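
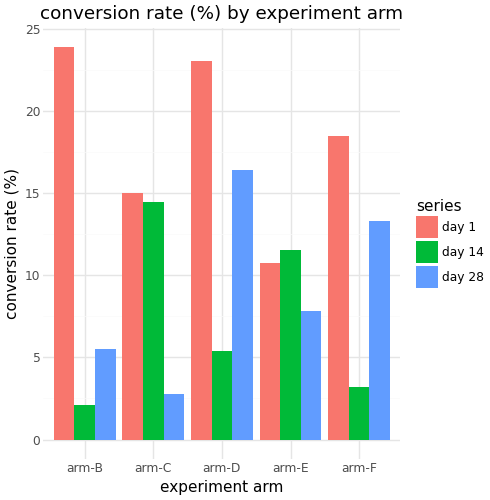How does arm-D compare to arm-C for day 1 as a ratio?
≈ 1.71×

arm-D ≈ 24, arm-C ≈ 14; 24/14 ≈ 1.71.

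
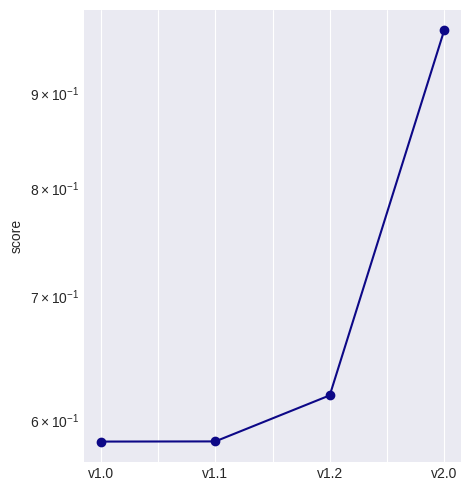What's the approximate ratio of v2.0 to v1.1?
≈ 1.58×

v2.0 ≈ 0.95, v1.1 ≈ 0.60; 0.95/0.60 ≈ 1.58.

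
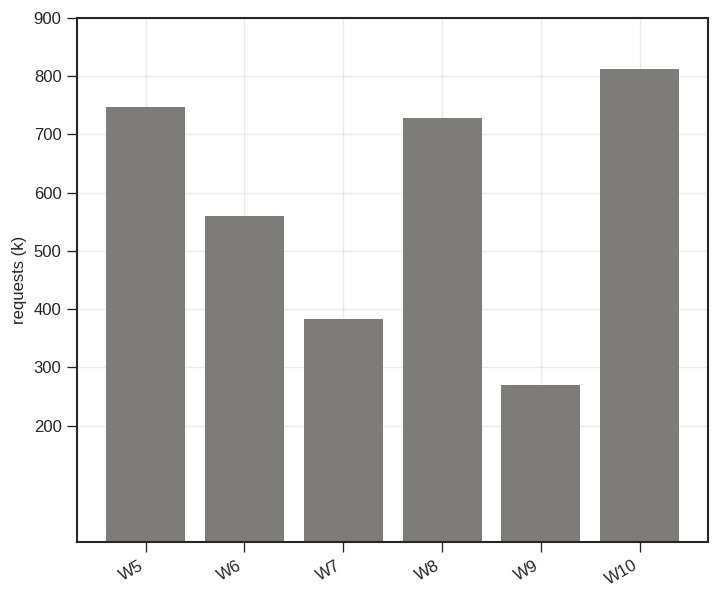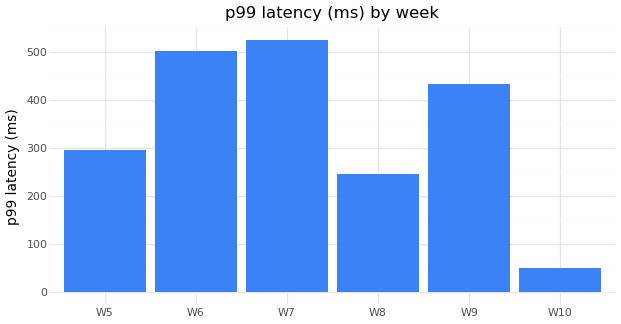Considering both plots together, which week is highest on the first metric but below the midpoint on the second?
Chart 2 median p99 latency (ms) ≈ 350; below-median weeks: W5, W8, W10. Among those, W10 has the highest requests (k) (≈ 800).

W10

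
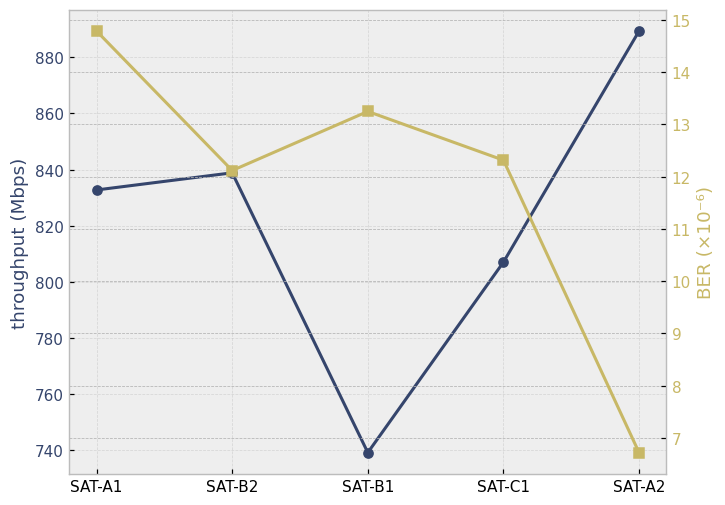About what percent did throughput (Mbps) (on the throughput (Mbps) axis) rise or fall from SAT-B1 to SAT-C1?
≈ +8.1%

SAT-B1 ≈ 740, SAT-C1 ≈ 800; (800 − 740) / 740 ≈ +8.1%.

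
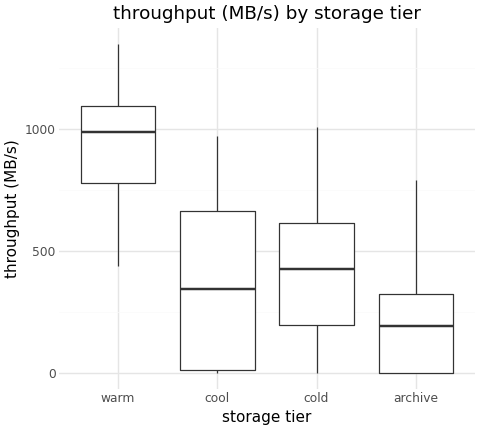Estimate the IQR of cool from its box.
Q3 ≈ 700, Q1 ≈ 0; IQR ≈ 700.

≈ 700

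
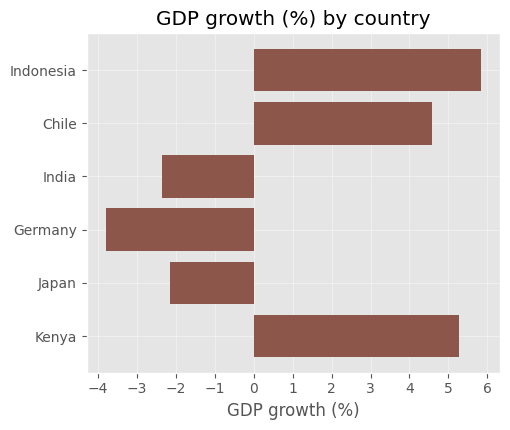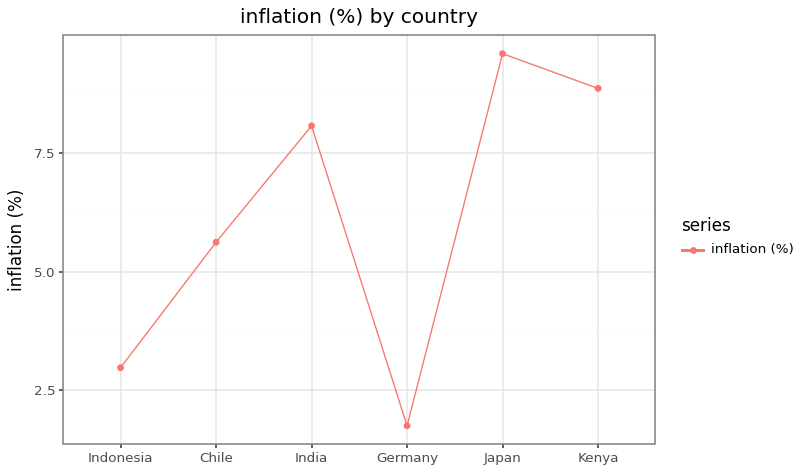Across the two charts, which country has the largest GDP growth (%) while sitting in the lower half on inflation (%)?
Indonesia

Chart 2 median inflation (%) ≈ 7; below-median countries: Indonesia, Chile, Germany. Among those, Indonesia has the highest GDP growth (%) (≈ 6).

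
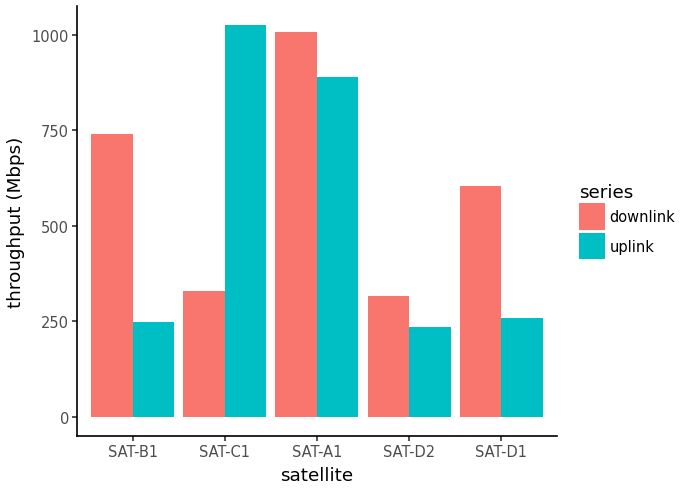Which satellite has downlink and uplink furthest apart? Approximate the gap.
SAT-C1: downlink ≈ 300, uplink ≈ 1000 → gap ≈ 700. Next-largest (SAT-B1) is only ≈ 500.

SAT-C1, ≈ 700 Mbps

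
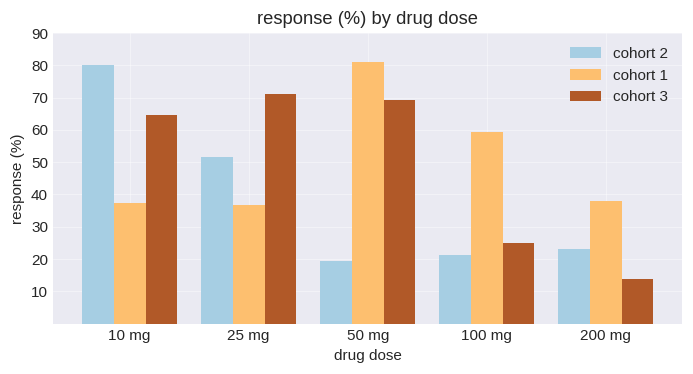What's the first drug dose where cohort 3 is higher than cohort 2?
25 mg

10 mg: cohort 3 ≈ 60 vs cohort 2 ≈ 80 (not yet); 25 mg: cohort 3 ≈ 70 vs cohort 2 ≈ 50 (first crossover).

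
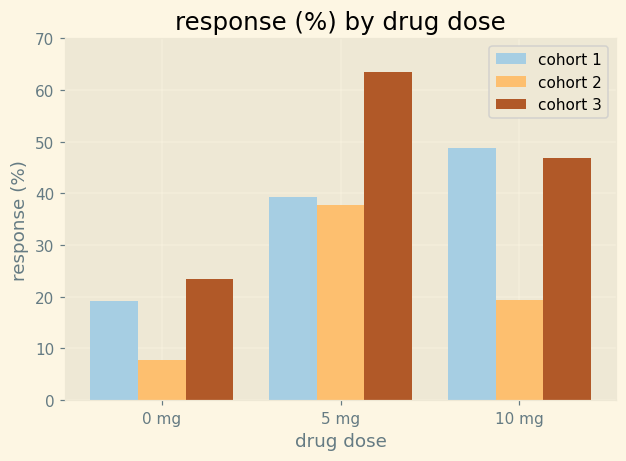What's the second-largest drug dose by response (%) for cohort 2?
10 mg

Top 3 for cohort 2: 5 mg ≈ 40, 10 mg ≈ 20, 0 mg ≈ 10.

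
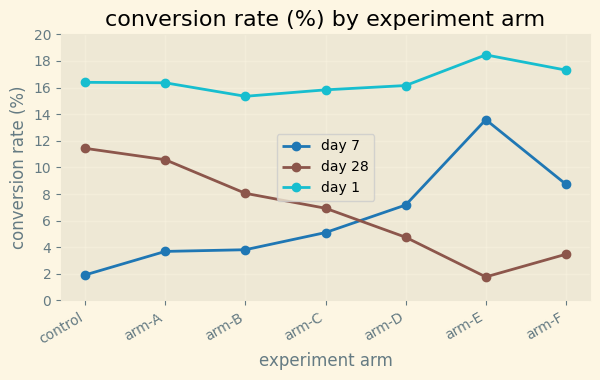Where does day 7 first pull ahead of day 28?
arm-C: day 7 ≈ 6 vs day 28 ≈ 6 (not yet); arm-D: day 7 ≈ 8 vs day 28 ≈ 4 (first crossover).

arm-D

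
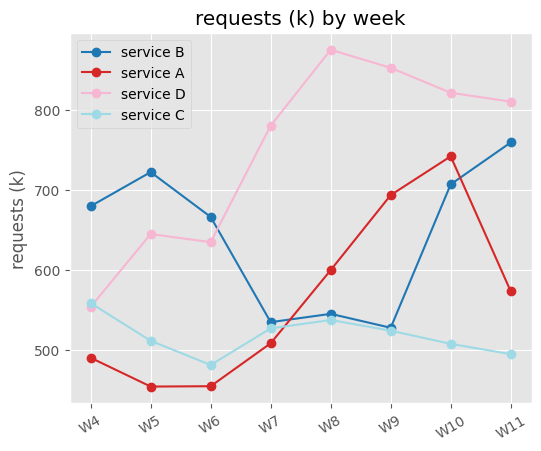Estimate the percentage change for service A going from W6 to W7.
≈ +11.1%

W6 ≈ 450, W7 ≈ 500; (500 − 450) / 450 ≈ +11.1%.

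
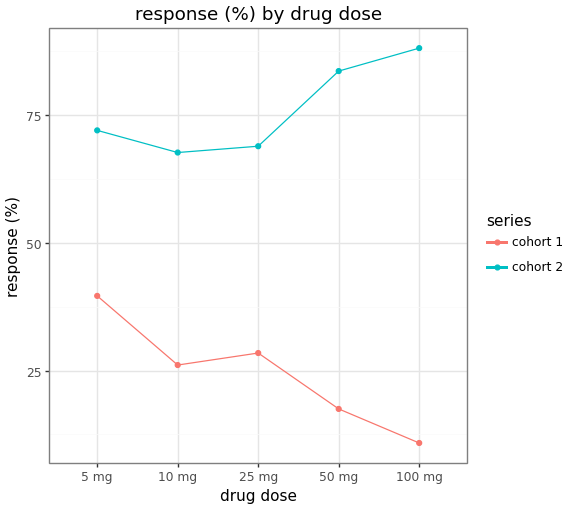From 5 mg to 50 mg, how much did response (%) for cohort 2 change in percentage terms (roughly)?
≈ +14.3%

5 mg ≈ 70, 50 mg ≈ 80; (80 − 70) / 70 ≈ +14.3%.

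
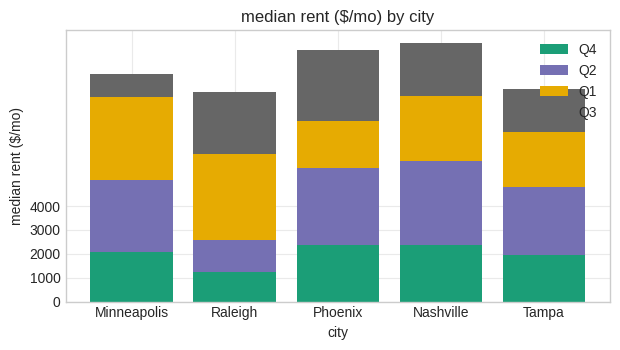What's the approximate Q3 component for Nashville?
≈ 2000

Q3 top ≈ 11000, bottom ≈ 9000; segment ≈ 2000.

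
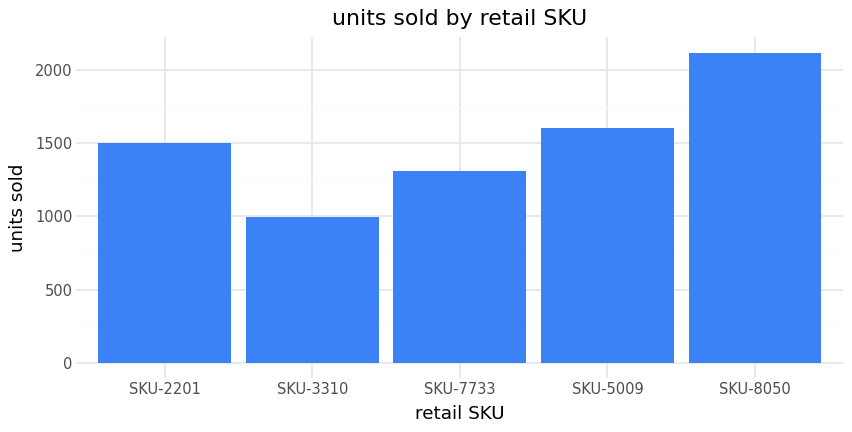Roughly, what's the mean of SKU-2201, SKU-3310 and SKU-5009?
(1600 + 1000 + 1600) / 3 ≈ 1400.

≈ 1400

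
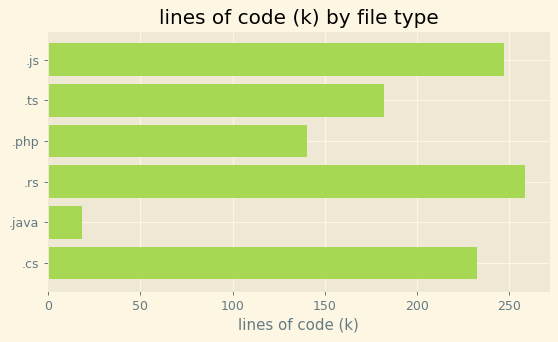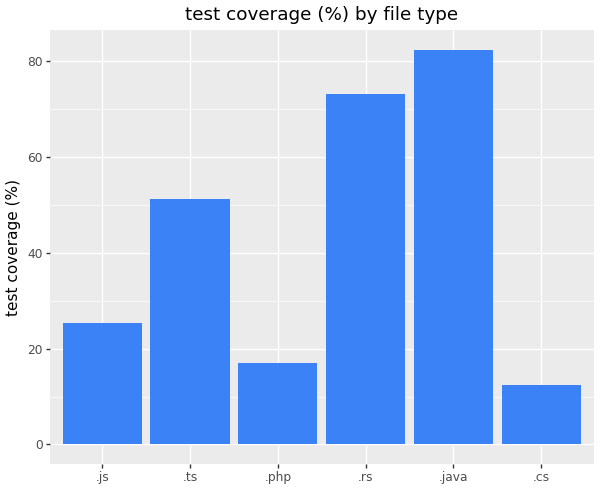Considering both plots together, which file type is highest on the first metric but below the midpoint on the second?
Chart 2 median test coverage (%) ≈ 40; below-median file types: .js, .php, .cs. Among those, .js has the highest lines of code (k) (≈ 250).

.js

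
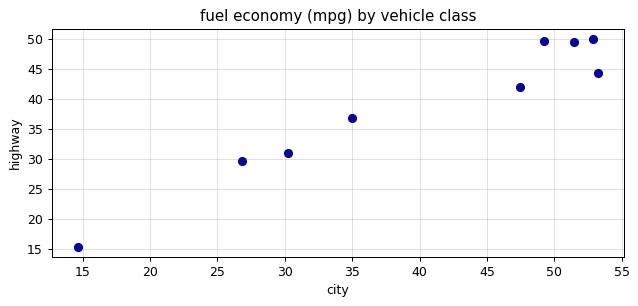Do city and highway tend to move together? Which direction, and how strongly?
positive, strong

Points are positively correlated; strong (|r| ≈ 1.0).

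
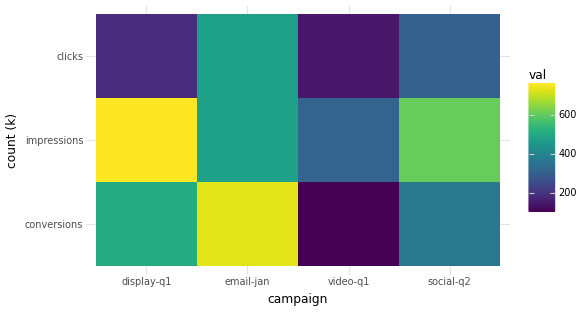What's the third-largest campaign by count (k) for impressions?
Top 4 for impressions: display-q1 ≈ 800, social-q2 ≈ 600, email-jan ≈ 500, video-q1 ≈ 300.

email-jan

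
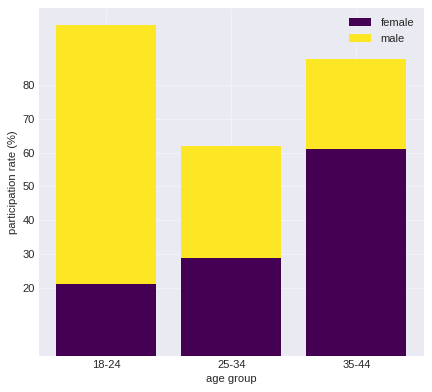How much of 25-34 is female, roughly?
≈ 30

female top ≈ 30, bottom ≈ 0; segment ≈ 30.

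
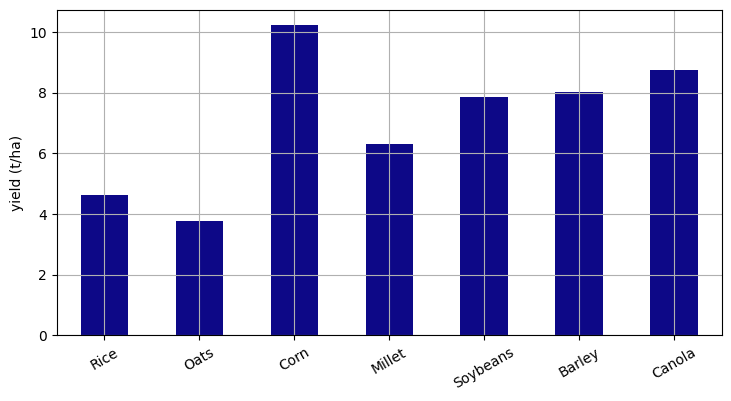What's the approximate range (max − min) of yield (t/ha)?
Max Corn ≈ 10, min Oats ≈ 4; range ≈ 6.

≈ 6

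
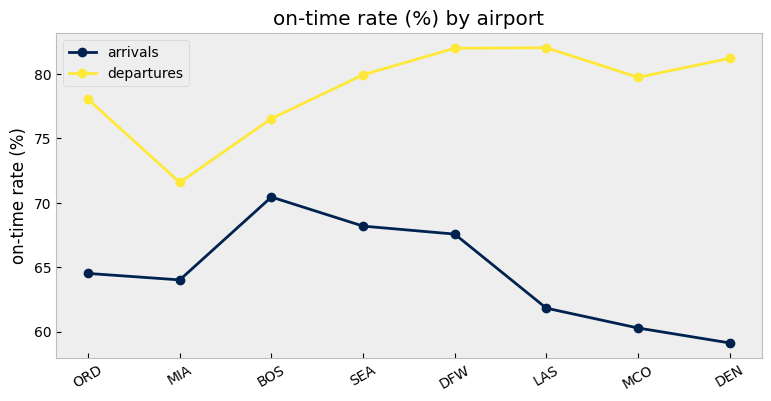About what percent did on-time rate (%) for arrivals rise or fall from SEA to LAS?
SEA ≈ 68, LAS ≈ 62; (62 − 68) / 68 ≈ -8.8%.

≈ -8.8%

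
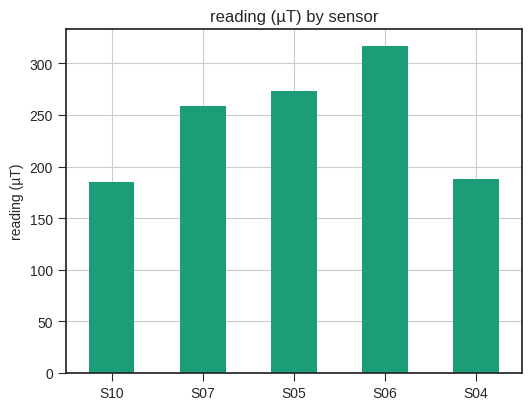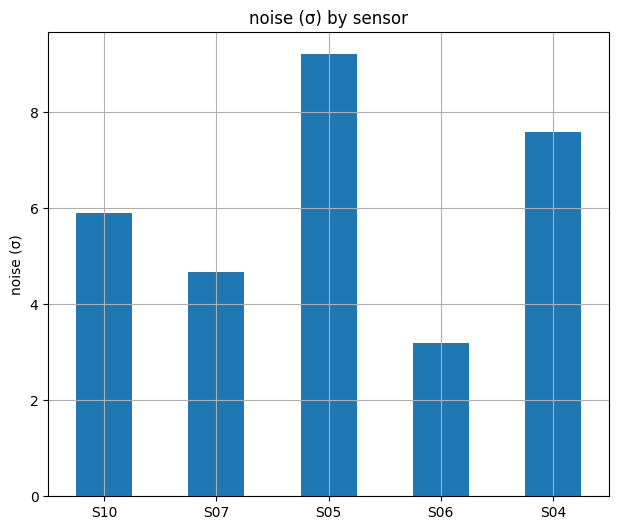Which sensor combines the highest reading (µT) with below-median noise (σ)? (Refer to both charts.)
S06

Chart 2 median noise (σ) ≈ 6; below-median sensors: S07, S06. Among those, S06 has the highest reading (µT) (≈ 300).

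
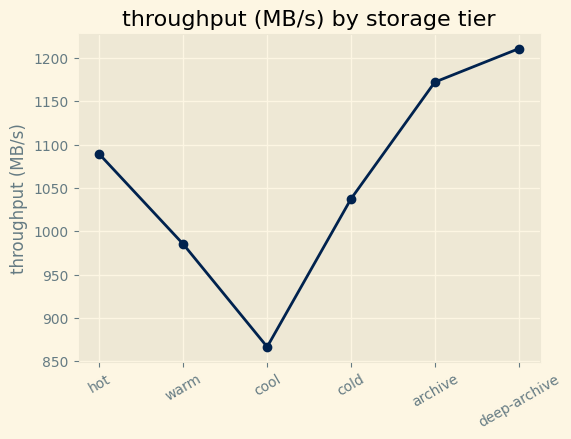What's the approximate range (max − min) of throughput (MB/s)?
Max deep-archive ≈ 1200, min cool ≈ 850; range ≈ 350.

≈ 350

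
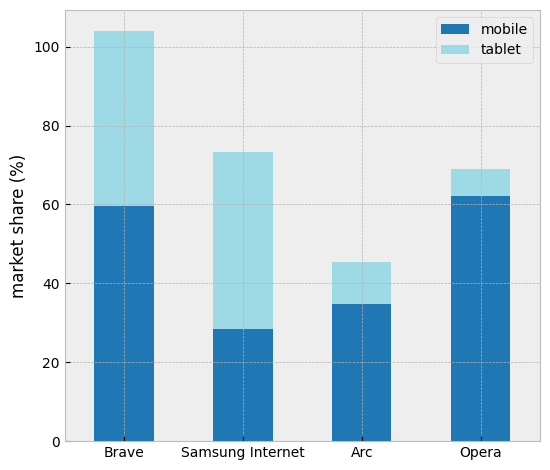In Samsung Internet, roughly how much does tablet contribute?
tablet top ≈ 70, bottom ≈ 30; segment ≈ 40.

≈ 40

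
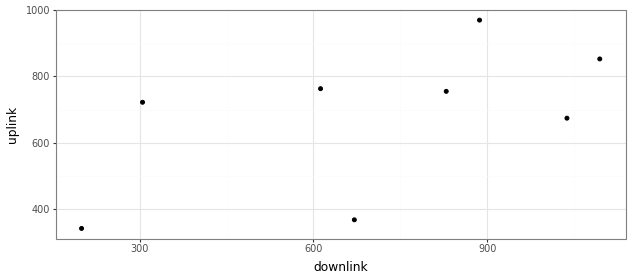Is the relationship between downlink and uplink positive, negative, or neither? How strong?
positive, moderate

Points are positively correlated; moderate (|r| ≈ 0.6).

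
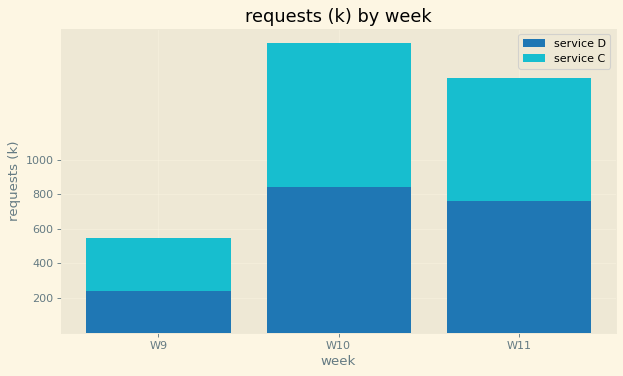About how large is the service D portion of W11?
service D top ≈ 800, bottom ≈ 0; segment ≈ 800.

≈ 800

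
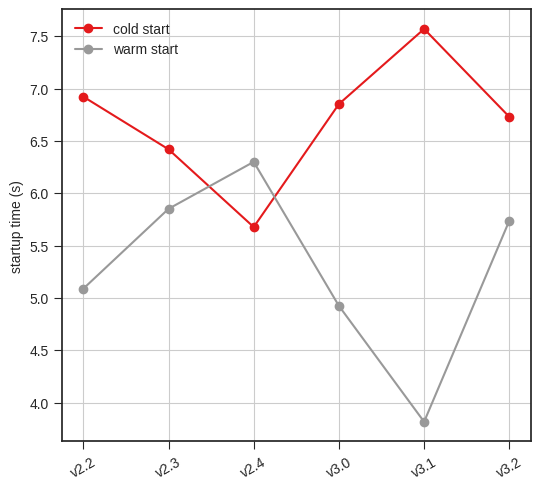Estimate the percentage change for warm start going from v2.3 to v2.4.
≈ +8.3%

v2.3 ≈ 6.0, v2.4 ≈ 6.5; (6.5 − 6.0) / 6.0 ≈ +8.3%.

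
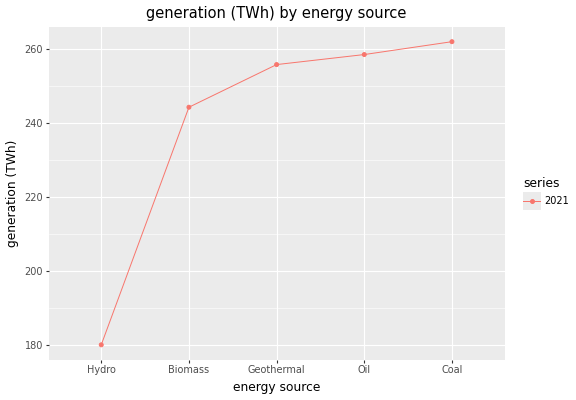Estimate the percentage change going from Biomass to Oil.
Biomass ≈ 240, Oil ≈ 260; (260 − 240) / 240 ≈ +8.3%.

≈ +8.3%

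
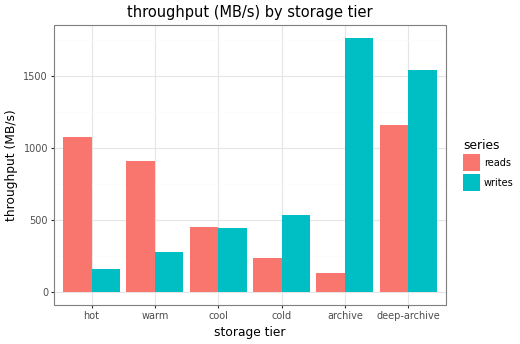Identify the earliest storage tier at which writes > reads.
cold

cool: writes ≈ 400 vs reads ≈ 400 (not yet); cold: writes ≈ 600 vs reads ≈ 200 (first crossover).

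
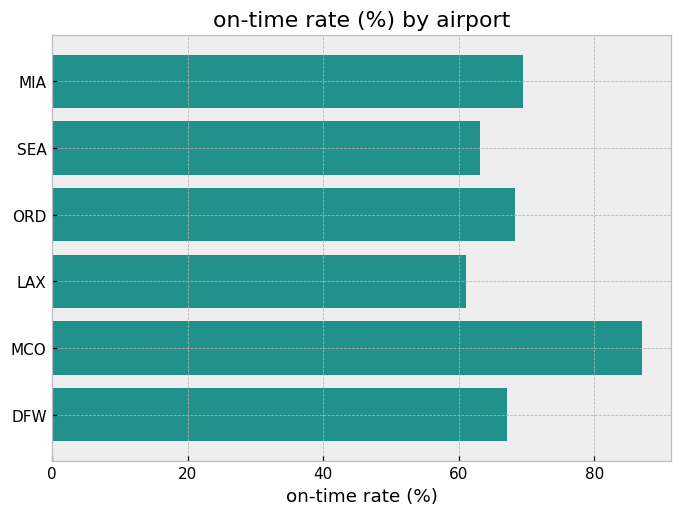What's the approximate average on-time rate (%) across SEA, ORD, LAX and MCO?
≈ 70

(60 + 70 + 60 + 90) / 4 ≈ 70.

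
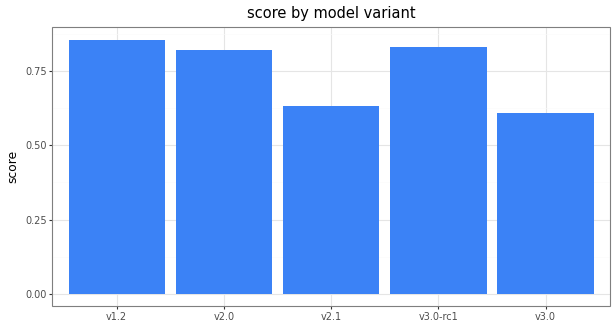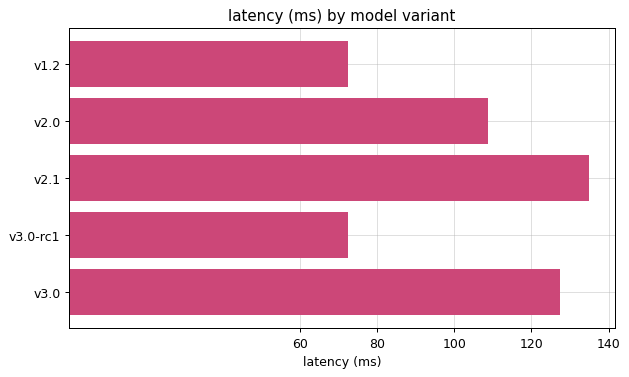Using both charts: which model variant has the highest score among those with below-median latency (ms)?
Chart 2 median latency (ms) ≈ 100; below-median model variants: v1.2, v3.0-rc1. Among those, v1.2 has the highest score (≈ 0.9).

v1.2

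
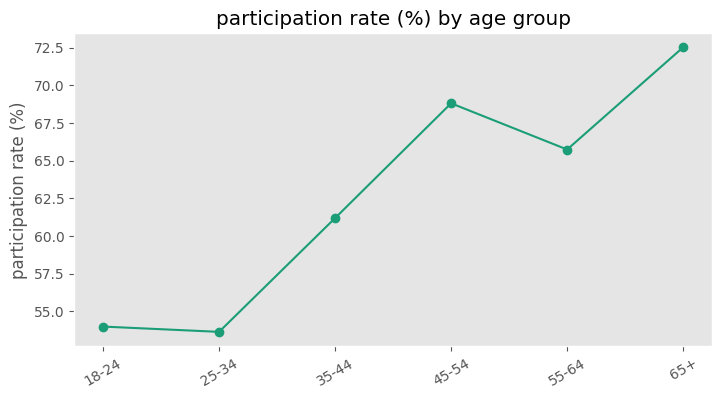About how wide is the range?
Max 65+ ≈ 72, min 25-34 ≈ 54; range ≈ 18.

≈ 18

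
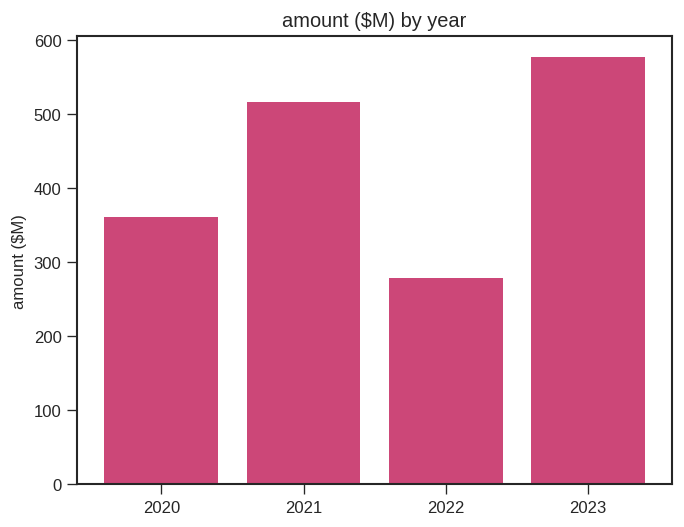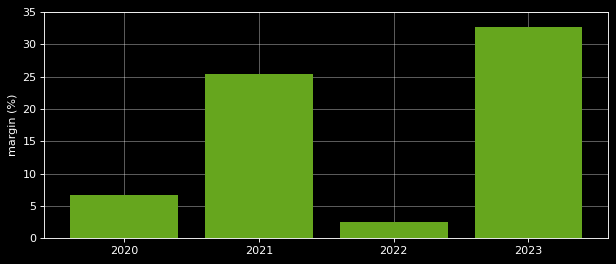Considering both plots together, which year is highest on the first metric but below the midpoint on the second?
Chart 2 median margin (%) ≈ 15; below-median years: 2020, 2022. Among those, 2020 has the highest amount ($M) (≈ 400).

2020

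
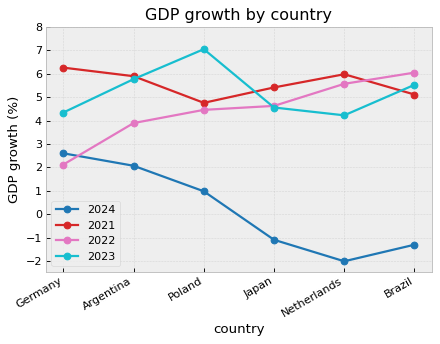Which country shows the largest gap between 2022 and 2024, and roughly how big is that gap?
Netherlands, ≈ 8 %

Netherlands: 2022 ≈ 6, 2024 ≈ -2 → gap ≈ 8. Next-largest (Brazil) is only ≈ 7.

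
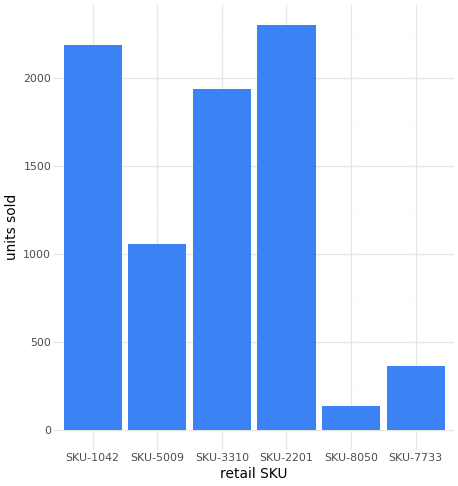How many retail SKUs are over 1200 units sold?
Above 1200: SKU-1042, SKU-3310, SKU-2201.

3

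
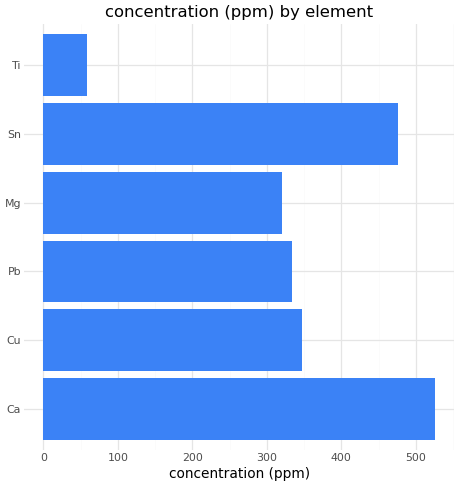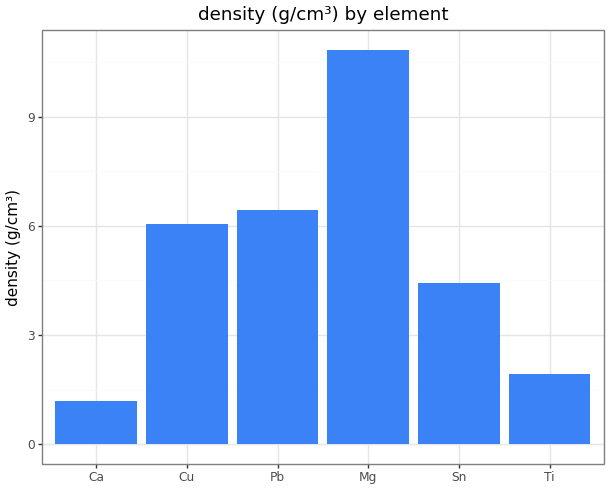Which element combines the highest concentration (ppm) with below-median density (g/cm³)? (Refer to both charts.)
Chart 2 median density (g/cm³) ≈ 5; below-median elements: Ca, Sn, Ti. Among those, Ca has the highest concentration (ppm) (≈ 550).

Ca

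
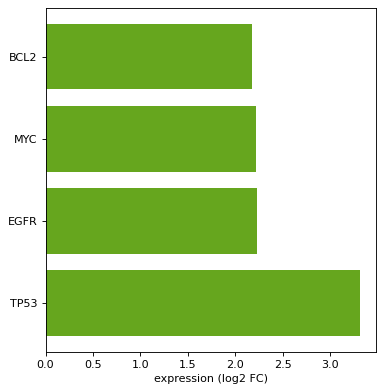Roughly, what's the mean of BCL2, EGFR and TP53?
(2.0 + 2.0 + 3.5) / 3 ≈ 2.5.

≈ 2.5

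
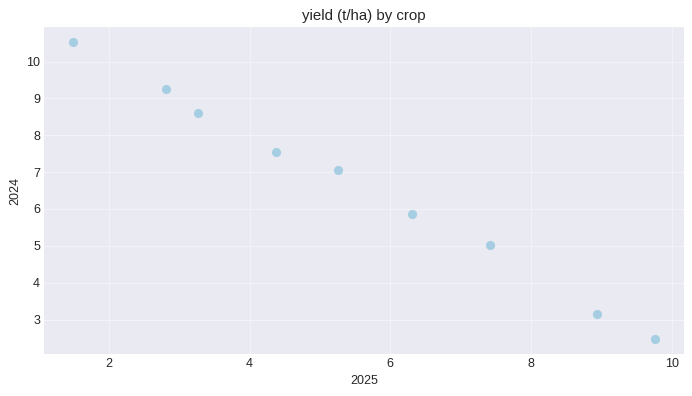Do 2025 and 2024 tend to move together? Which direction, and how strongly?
Points are negatively correlated; strong (|r| ≈ 1.0).

negative, strong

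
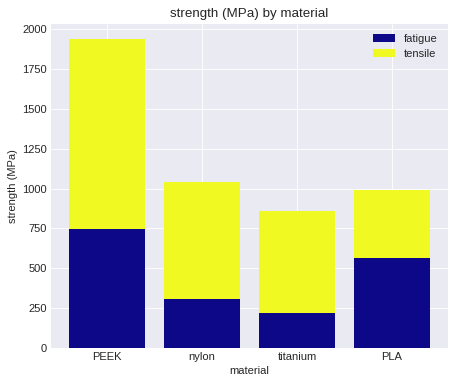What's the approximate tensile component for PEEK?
≈ 1200

tensile top ≈ 2000, bottom ≈ 800; segment ≈ 1200.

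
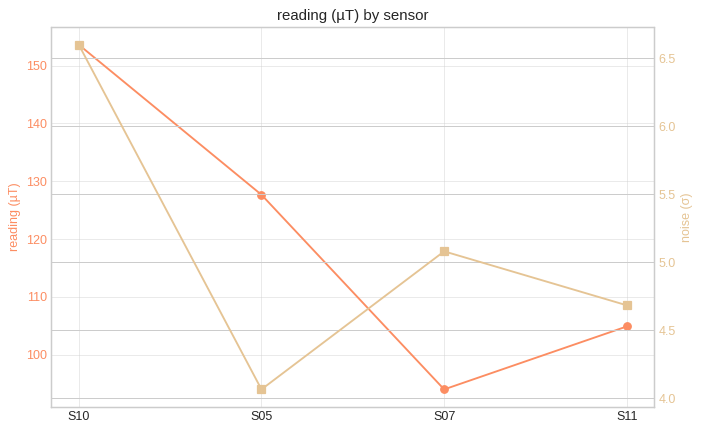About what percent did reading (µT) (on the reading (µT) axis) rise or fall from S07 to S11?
≈ +10.5%

S07 ≈ 95, S11 ≈ 105; (105 − 95) / 95 ≈ +10.5%.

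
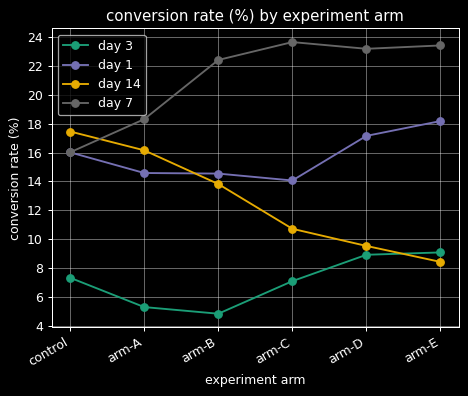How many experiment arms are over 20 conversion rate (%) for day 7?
4

Above 20: arm-B, arm-C, arm-D, arm-E.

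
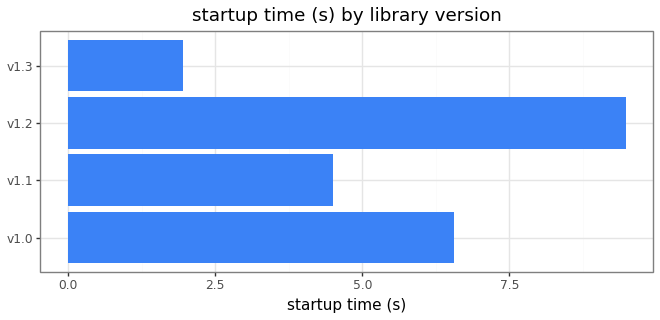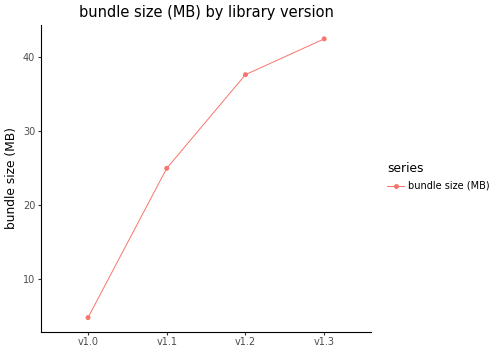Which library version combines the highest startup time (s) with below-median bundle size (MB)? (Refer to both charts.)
v1.0

Chart 2 median bundle size (MB) ≈ 30; below-median library versions: v1.0, v1.1. Among those, v1.0 has the highest startup time (s) (≈ 7).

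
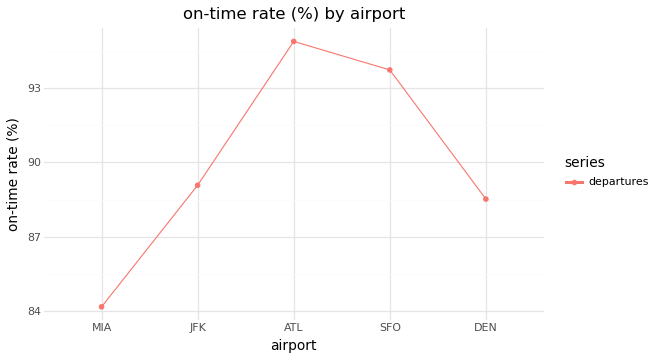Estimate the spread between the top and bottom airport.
Max ATL ≈ 95, min MIA ≈ 84; range ≈ 11.

≈ 11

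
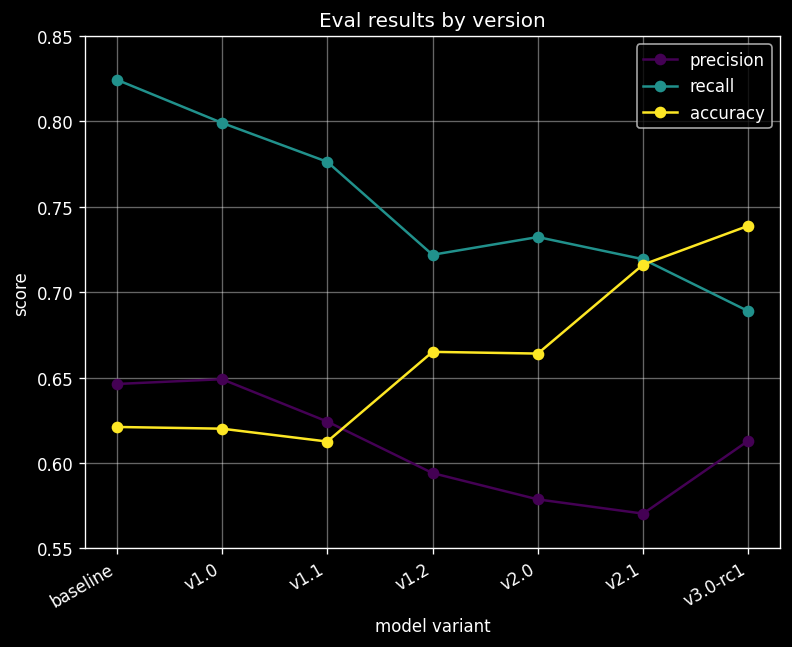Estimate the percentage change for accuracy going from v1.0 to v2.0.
≈ +8.3%

v1.0 ≈ 0.60, v2.0 ≈ 0.65; (0.65 − 0.60) / 0.60 ≈ +8.3%.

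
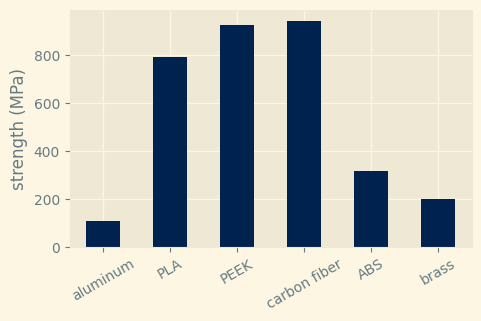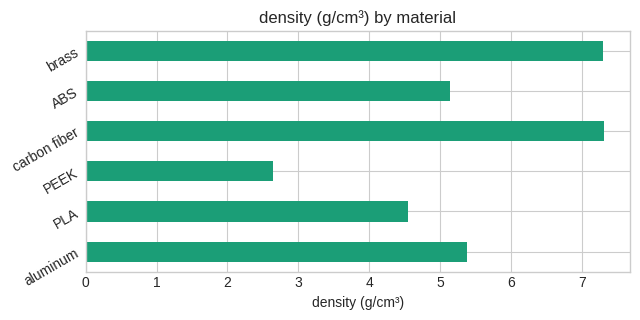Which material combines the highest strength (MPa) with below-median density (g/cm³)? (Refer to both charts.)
PEEK

Chart 2 median density (g/cm³) ≈ 5; below-median materials: PLA, PEEK, ABS. Among those, PEEK has the highest strength (MPa) (≈ 900).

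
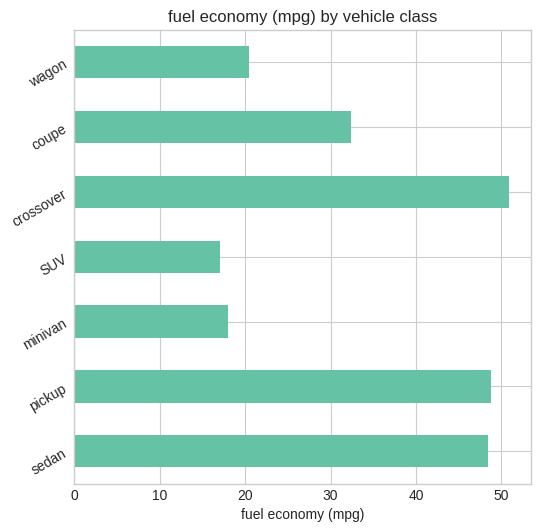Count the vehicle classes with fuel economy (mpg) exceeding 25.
4

Above 25: sedan, pickup, crossover, coupe.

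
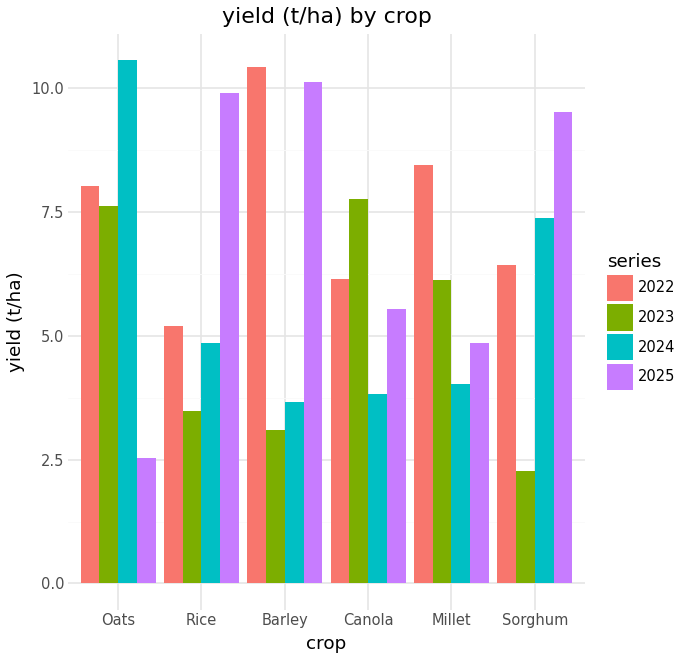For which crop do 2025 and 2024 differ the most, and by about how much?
Oats, ≈ 8 t/ha

Oats: 2025 ≈ 3, 2024 ≈ 11 → gap ≈ 8. Next-largest (Barley) is only ≈ 6.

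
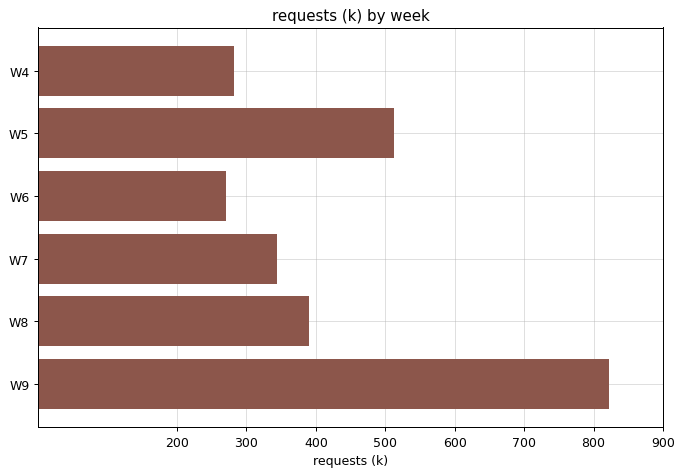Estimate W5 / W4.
W5 ≈ 500, W4 ≈ 300; 500/300 ≈ 1.67.

≈ 1.67×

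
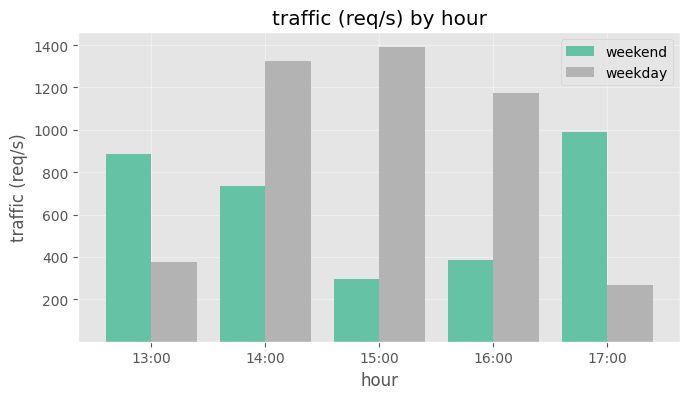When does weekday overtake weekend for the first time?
14:00

13:00: weekday ≈ 400 vs weekend ≈ 800 (not yet); 14:00: weekday ≈ 1400 vs weekend ≈ 800 (first crossover).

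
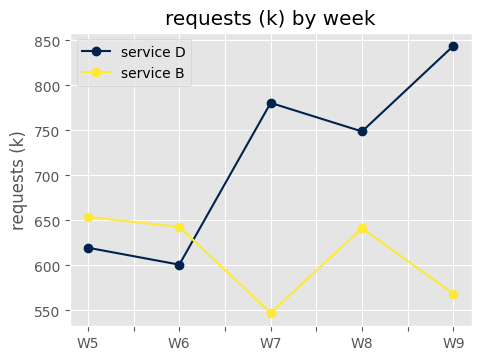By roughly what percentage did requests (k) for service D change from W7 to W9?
W7 ≈ 775, W9 ≈ 850; (850 − 775) / 775 ≈ +9.7%.

≈ +9.7%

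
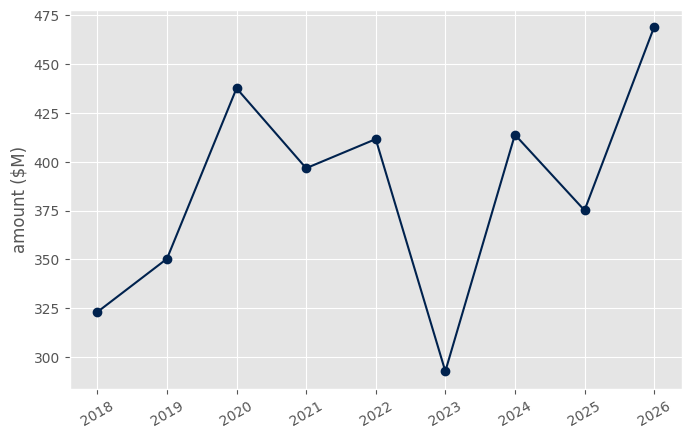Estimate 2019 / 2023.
≈ 1.2×

2019 ≈ 360, 2023 ≈ 300; 360/300 ≈ 1.2.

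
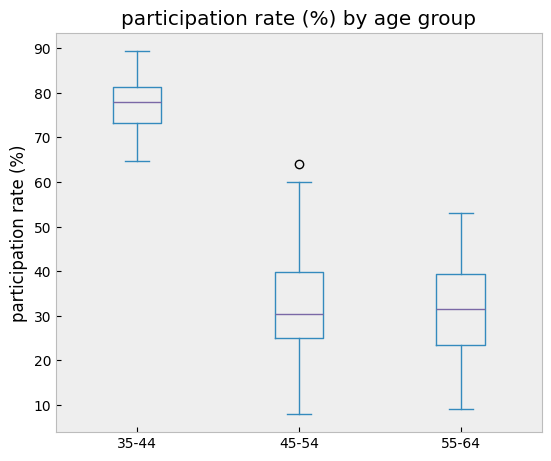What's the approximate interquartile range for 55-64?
≈ 15

Q3 ≈ 40, Q1 ≈ 25; IQR ≈ 15.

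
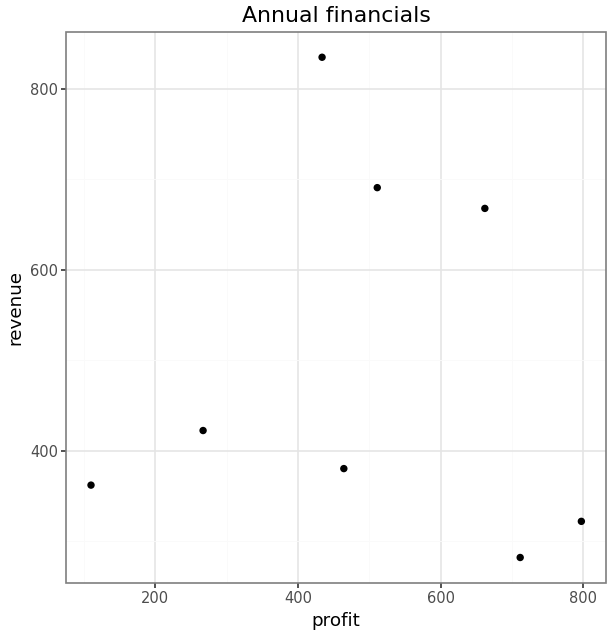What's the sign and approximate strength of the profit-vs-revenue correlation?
no clear correlation

Points are roughly uncorrelated; weak (|r| ≈ 0.0).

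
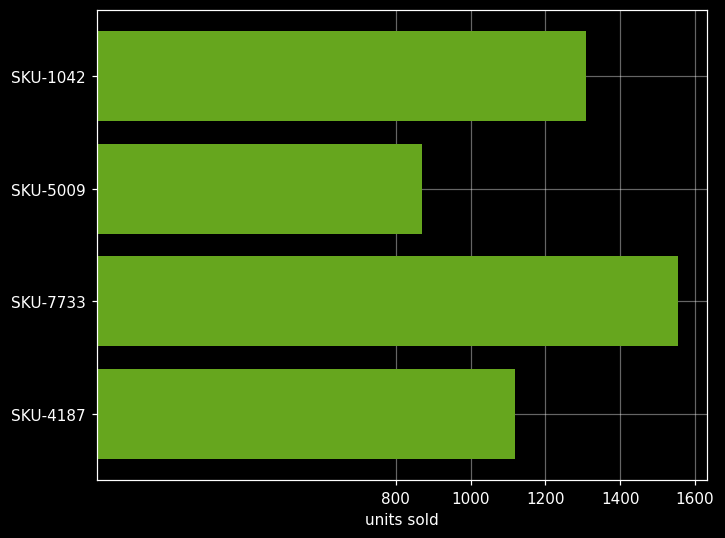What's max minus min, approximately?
Max SKU-7733 ≈ 1600, min SKU-5009 ≈ 800; range ≈ 800.

≈ 800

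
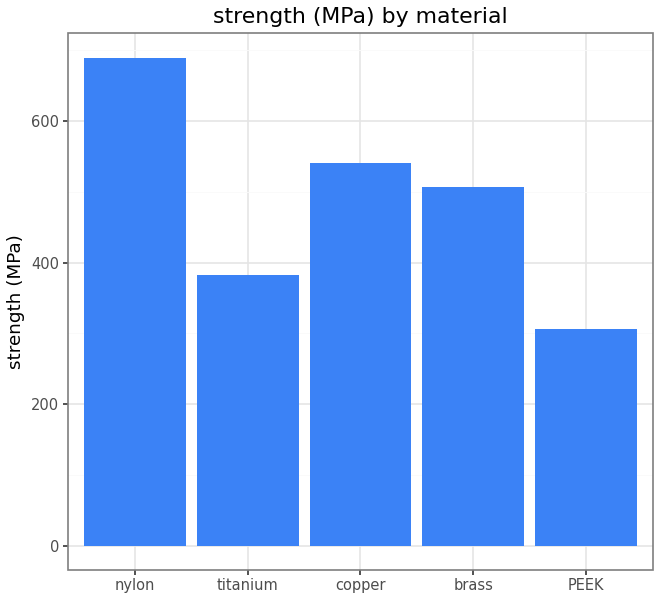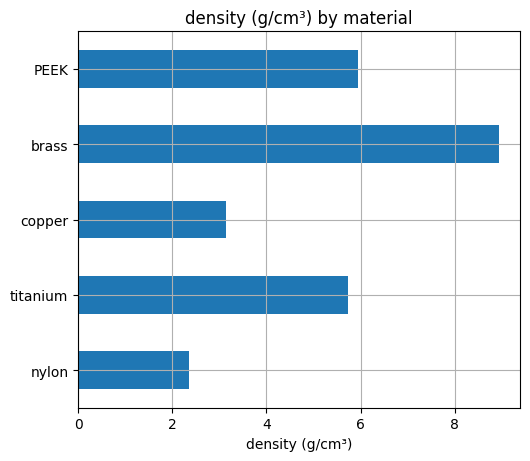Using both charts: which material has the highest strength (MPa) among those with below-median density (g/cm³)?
Chart 2 median density (g/cm³) ≈ 6; below-median materials: nylon, copper. Among those, nylon has the highest strength (MPa) (≈ 700).

nylon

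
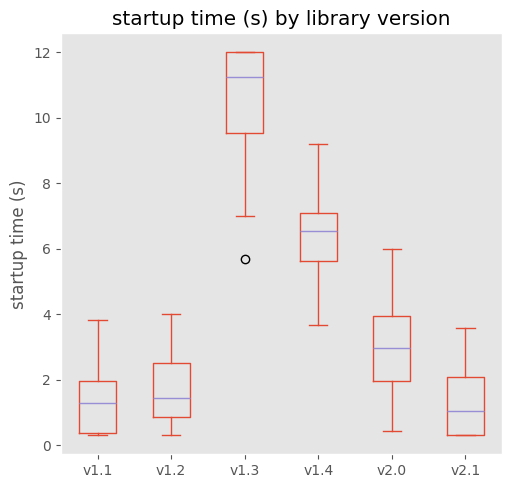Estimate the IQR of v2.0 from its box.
≈ 2

Q3 ≈ 4, Q1 ≈ 2; IQR ≈ 2.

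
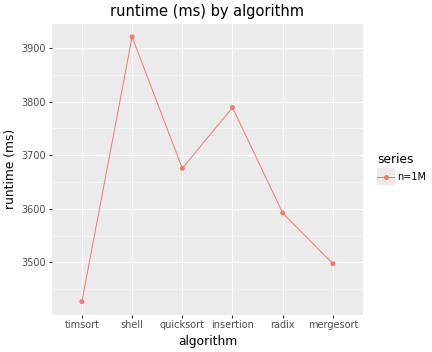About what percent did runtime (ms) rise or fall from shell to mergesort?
shell ≈ 3900, mergesort ≈ 3500; (3500 − 3900) / 3900 ≈ -10.3%.

≈ -10.3%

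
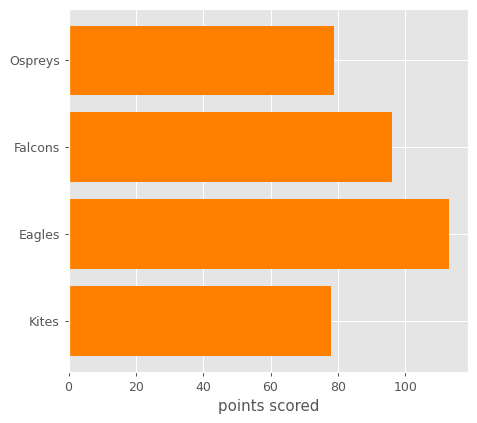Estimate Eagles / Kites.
Eagles ≈ 110, Kites ≈ 80; 110/80 ≈ 1.38.

≈ 1.38×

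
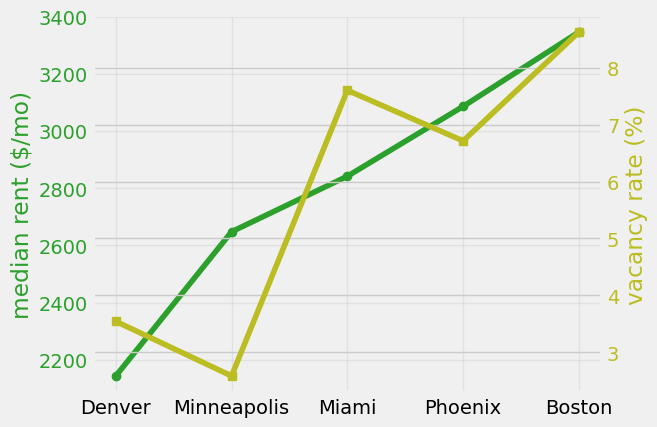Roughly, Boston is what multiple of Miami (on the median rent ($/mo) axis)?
≈ 1.21×

Boston ≈ 3400, Miami ≈ 2800; 3400/2800 ≈ 1.21.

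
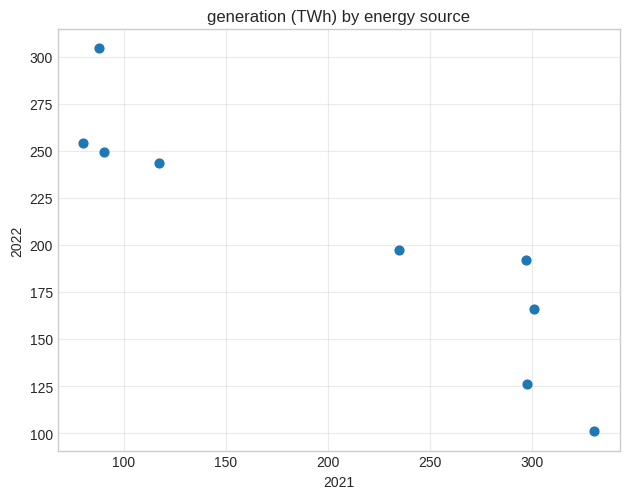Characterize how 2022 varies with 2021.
Points are negatively correlated; strong (|r| ≈ 0.9).

negative, strong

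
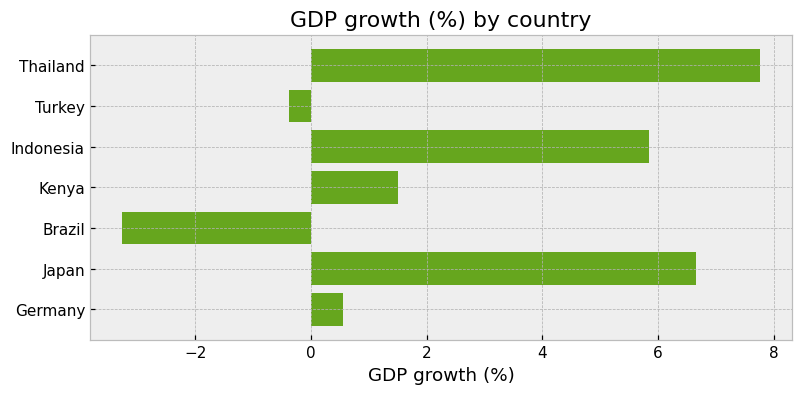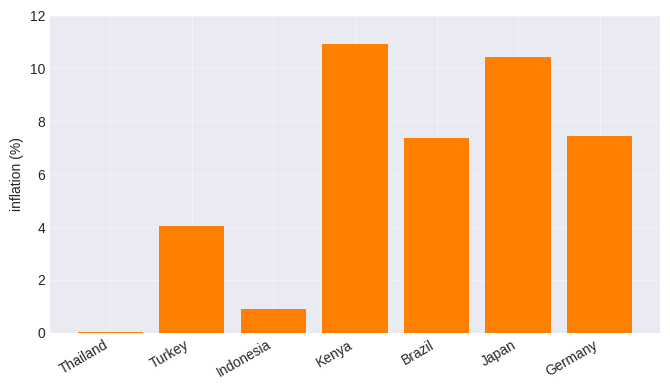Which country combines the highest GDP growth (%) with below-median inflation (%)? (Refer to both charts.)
Chart 2 median inflation (%) ≈ 8; below-median countries: Thailand, Turkey, Indonesia. Among those, Thailand has the highest GDP growth (%) (≈ 8).

Thailand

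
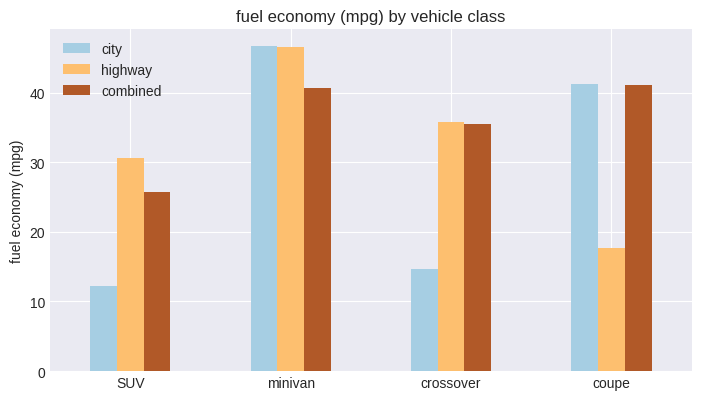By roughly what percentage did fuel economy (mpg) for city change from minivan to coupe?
minivan ≈ 45, coupe ≈ 40; (40 − 45) / 45 ≈ -11.1%.

≈ -11.1%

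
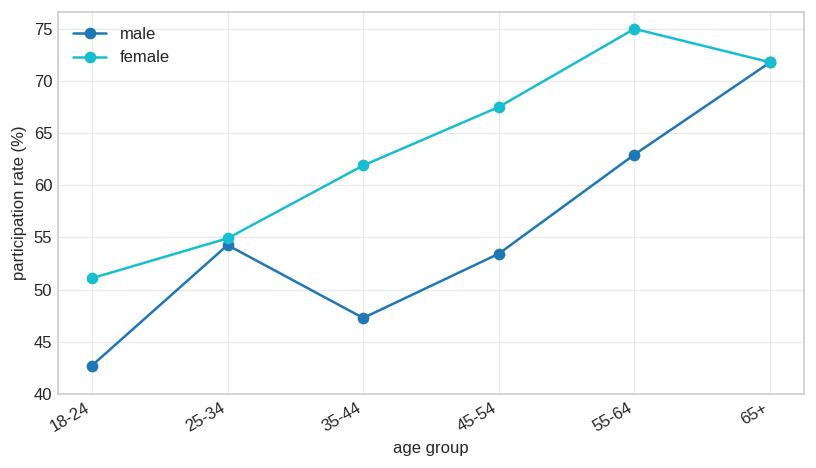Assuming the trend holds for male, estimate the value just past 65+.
≈ 77.5

Last three: 55, 65, 70 → slope ≈ 7.5/step → next ≈ 77.5.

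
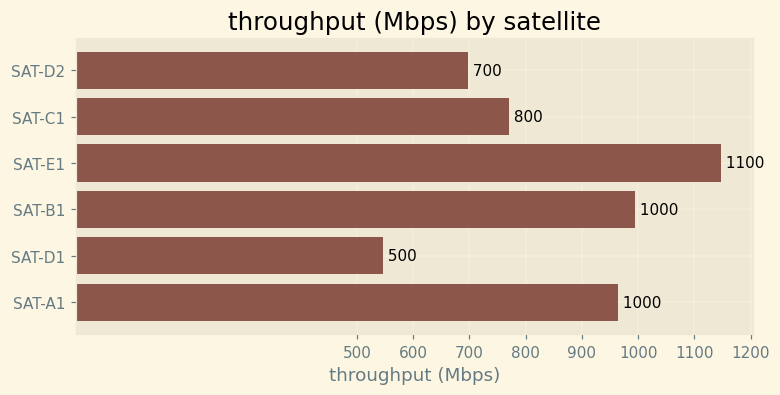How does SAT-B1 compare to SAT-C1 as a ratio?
≈ 1.25×

SAT-B1 ≈ 1000, SAT-C1 ≈ 800; 1000/800 ≈ 1.25.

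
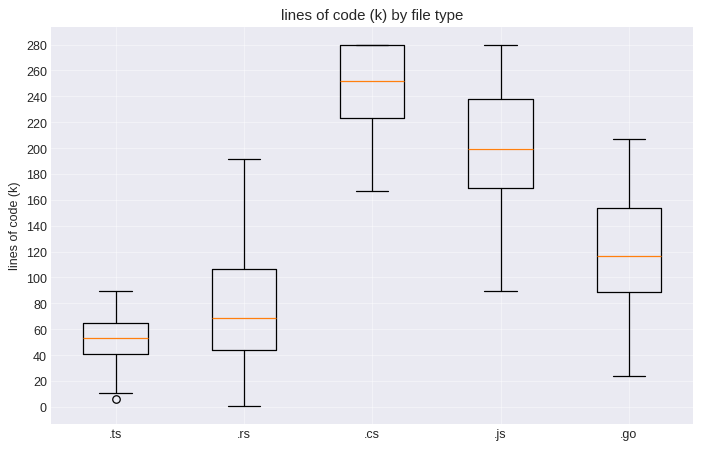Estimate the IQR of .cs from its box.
Q3 ≈ 280, Q1 ≈ 220; IQR ≈ 60.

≈ 60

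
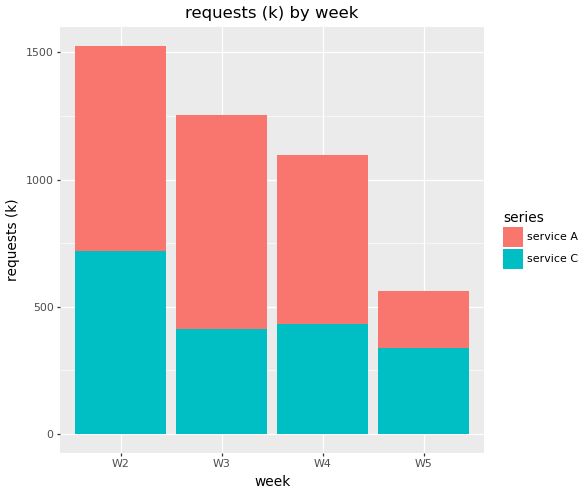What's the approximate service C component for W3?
service C top ≈ 400, bottom ≈ 0; segment ≈ 400.

≈ 400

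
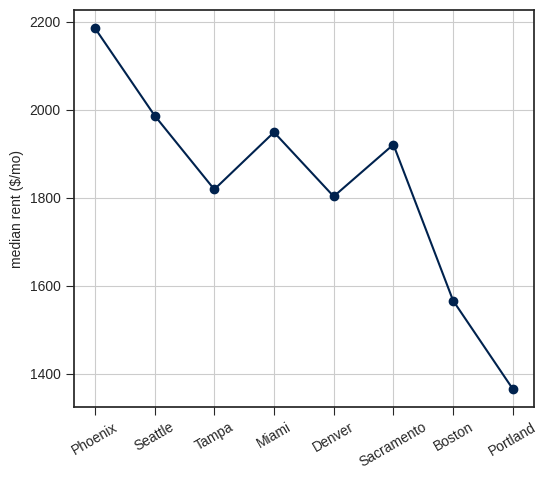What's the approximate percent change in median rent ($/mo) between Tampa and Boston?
Tampa ≈ 1800, Boston ≈ 1600; (1600 − 1800) / 1800 ≈ -11.1%.

≈ -11.1%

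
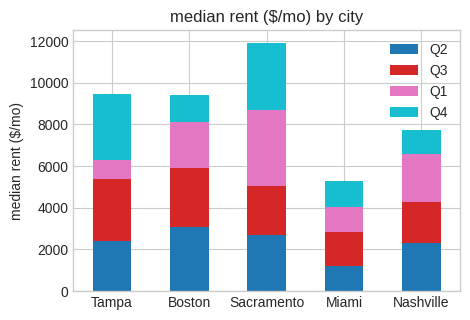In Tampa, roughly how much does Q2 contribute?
Q2 top ≈ 2000, bottom ≈ 0; segment ≈ 2000.

≈ 2000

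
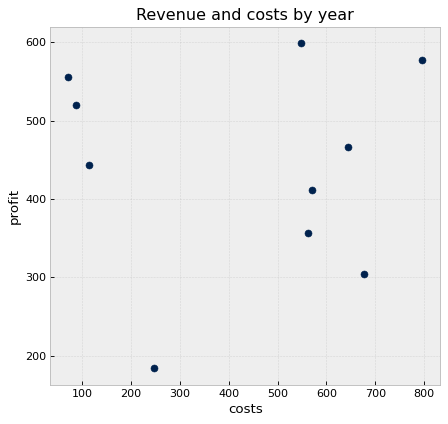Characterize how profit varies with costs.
Points are roughly uncorrelated; weak (|r| ≈ 0.0).

no clear correlation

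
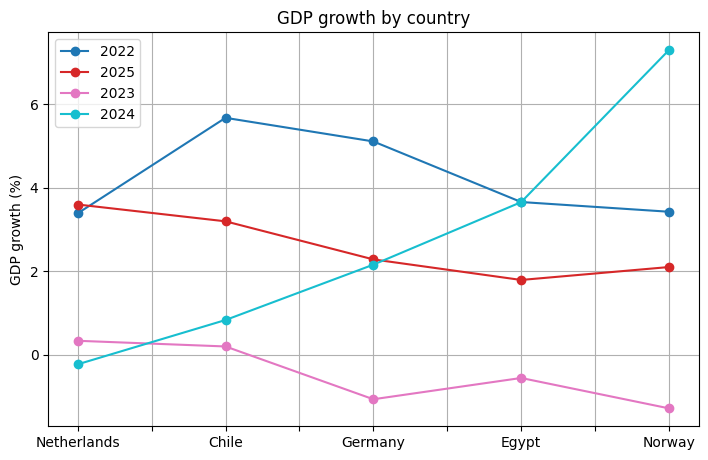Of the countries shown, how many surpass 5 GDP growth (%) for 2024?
Above 5: Norway.

1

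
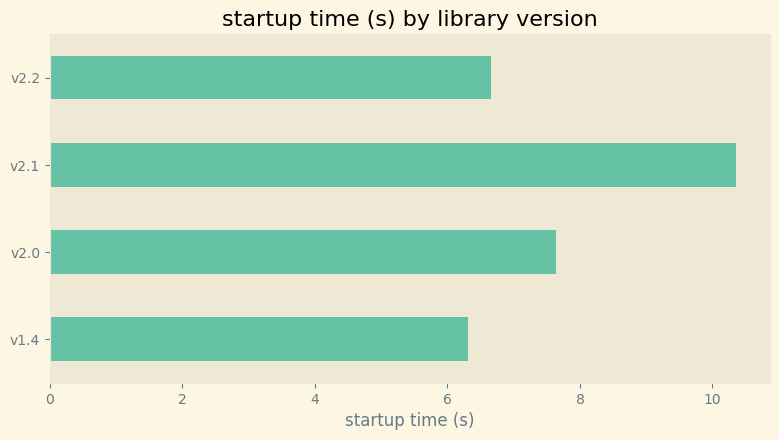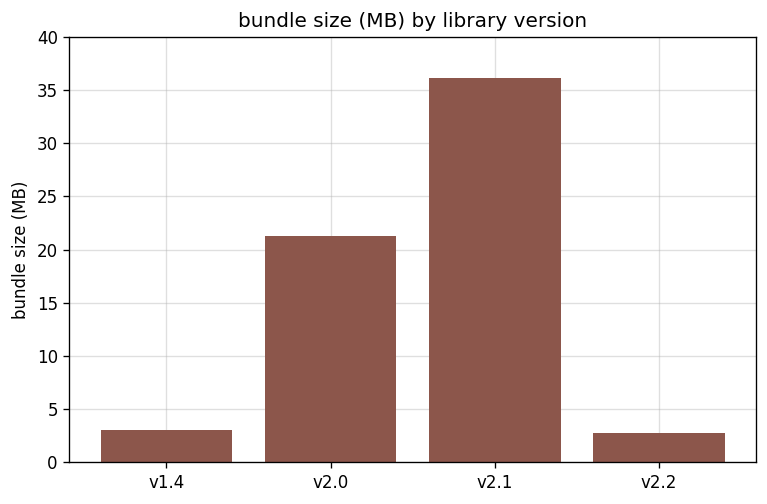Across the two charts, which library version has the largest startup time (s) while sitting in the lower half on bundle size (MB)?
v2.2

Chart 2 median bundle size (MB) ≈ 10; below-median library versions: v1.4, v2.2. Among those, v2.2 has the highest startup time (s) (≈ 7).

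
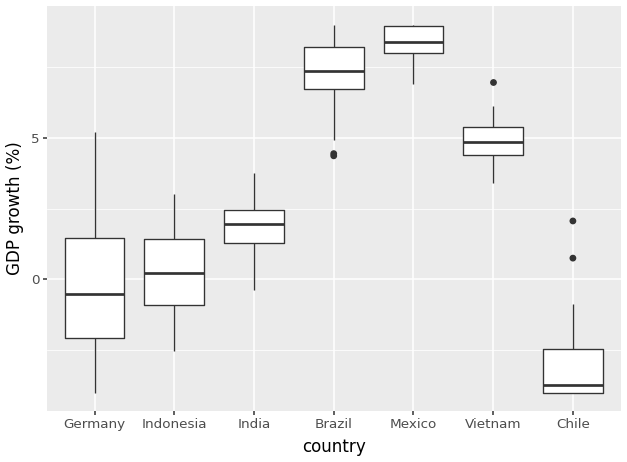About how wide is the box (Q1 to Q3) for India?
≈ 1

Q3 ≈ 2, Q1 ≈ 1; IQR ≈ 1.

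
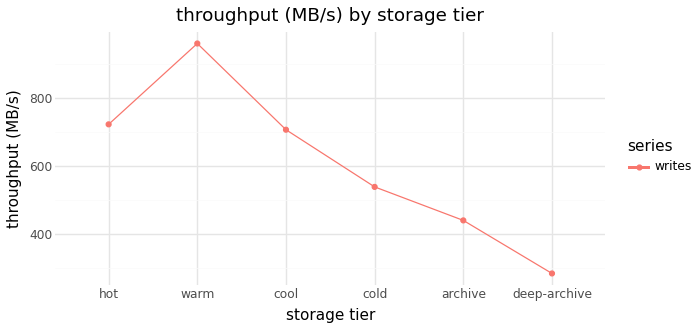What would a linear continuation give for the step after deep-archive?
≈ 200

Last three: 500, 400, 300 → slope ≈ -100/step → next ≈ 200.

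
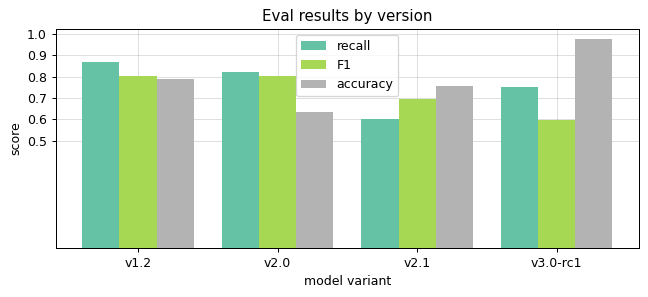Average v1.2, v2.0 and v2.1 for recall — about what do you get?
≈ 0.77

(0.9 + 0.8 + 0.6) / 3 ≈ 0.77.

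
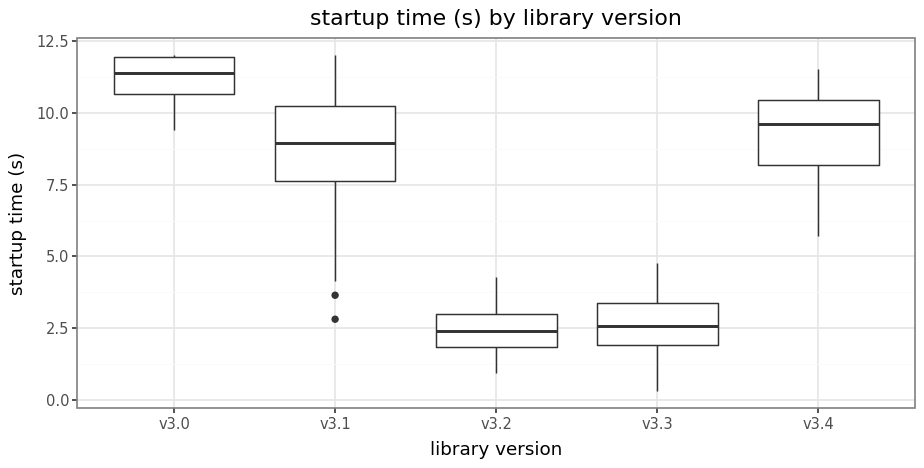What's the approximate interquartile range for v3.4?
≈ 2

Q3 ≈ 10, Q1 ≈ 8; IQR ≈ 2.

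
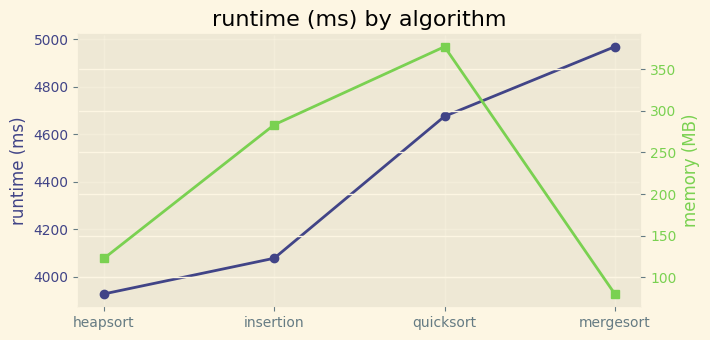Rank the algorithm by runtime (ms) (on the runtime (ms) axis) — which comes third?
insertion

Top 4 (on the runtime (ms) axis): mergesort ≈ 5000, quicksort ≈ 4700, insertion ≈ 4100, heapsort ≈ 3900.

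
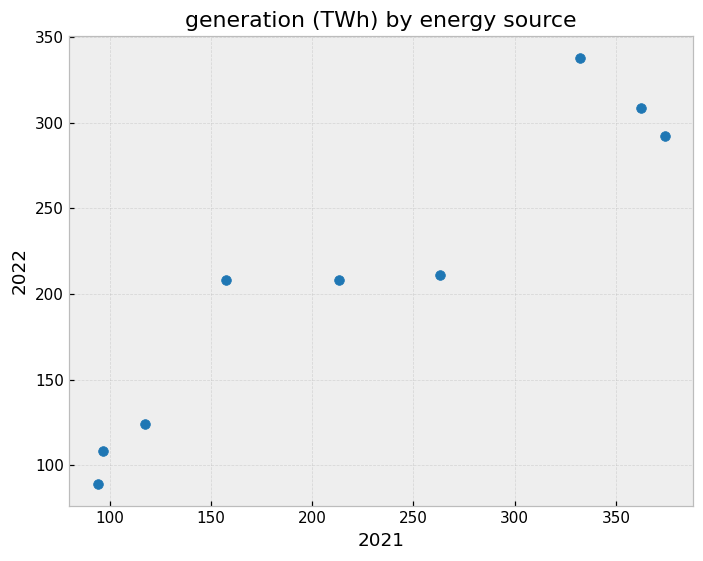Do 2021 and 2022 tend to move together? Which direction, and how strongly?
Points are positively correlated; strong (|r| ≈ 0.9).

positive, strong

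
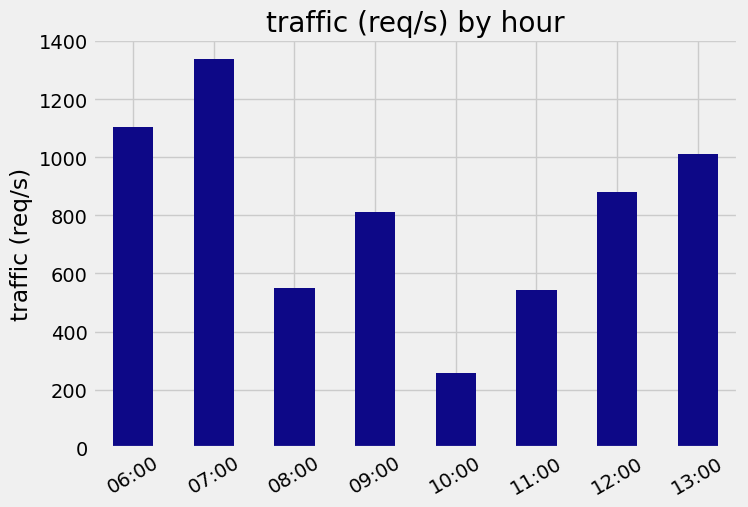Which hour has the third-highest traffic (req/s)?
13:00

Top 4: 07:00 ≈ 1400, 06:00 ≈ 1200, 13:00 ≈ 1000, 12:00 ≈ 800.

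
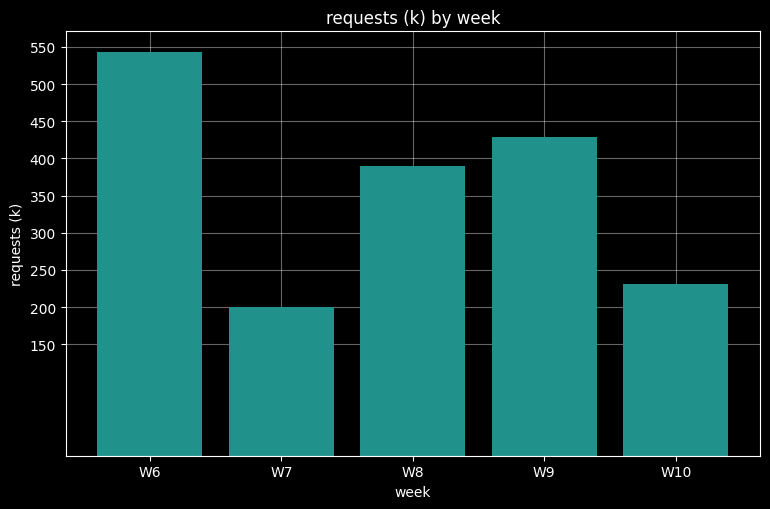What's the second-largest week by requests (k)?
Top 3: W6 ≈ 550, W9 ≈ 450, W8 ≈ 400.

W9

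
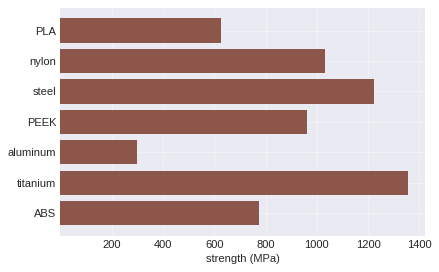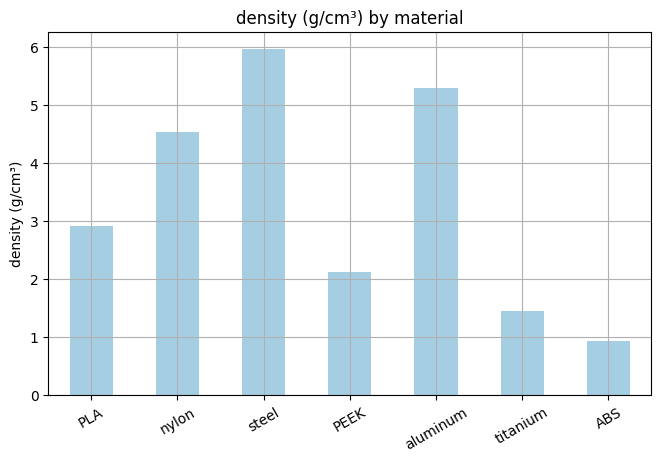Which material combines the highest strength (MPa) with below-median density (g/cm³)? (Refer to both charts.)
Chart 2 median density (g/cm³) ≈ 3; below-median materials: PEEK, titanium, ABS. Among those, titanium has the highest strength (MPa) (≈ 1400).

titanium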